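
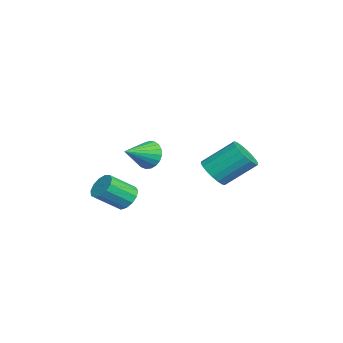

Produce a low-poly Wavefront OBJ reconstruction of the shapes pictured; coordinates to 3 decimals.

v 3.73 -1.62 -2.409
v 4.191 -1.922 -3.002
v 4.672 -3.183 -1.984
v 4.21 -2.88 -1.391
v 4.456 -1.633 -2.768
v 4.936 -2.893 -1.75
v 4.489 -1.339 -2.42
v 4.97 -2.6 -1.402
v 4.282 -1.134 -2.069
v 4.763 -2.395 -1.051
v 3.899 -1.084 -1.825
v 4.38 -2.345 -0.808
v 3.462 -1.204 -1.767
v 3.943 -2.464 -0.75
v 3.111 -1.455 -1.913
v 3.591 -2.716 -0.895
v 2.955 -1.759 -2.216
v 3.436 -3.02 -1.198
v 3.046 -2.019 -2.58
v 3.527 -3.279 -1.562
v 3.353 -2.152 -2.89
v 3.834 -3.412 -1.872
v 3.78 -2.116 -3.047
v 4.261 -3.376 -2.029
v 3.288 -0.553 0.369
v 3.836 -0.44 -0.336
v 4.332 -1.727 0.991
v 3.971 -0.191 -0.092
v 3.988 -0.004 0.232
v 3.884 0.088 0.579
v 3.677 0.069 0.89
v 3.403 -0.057 1.111
v 3.109 -0.269 1.204
v 2.846 -0.531 1.152
v 2.659 -0.796 0.964
v 2.581 -1.019 0.674
v 2.626 -1.161 0.331
v 2.785 -1.198 -0.006
v 3.031 -1.124 -0.278
v 3.322 -0.951 -0.438
v 3.607 -0.709 -0.459
v 0.16 2.67 -2.092
v 1.094 2.879 -2.302
v 1.034 4.559 -0.898
v 0.1 4.35 -0.688
v 0.874 3.116 -2.594
v 0.814 4.795 -1.191
v 0.512 3.264 -2.788
v 0.452 4.944 -1.384
v 0.08 3.295 -2.843
v 0.02 4.975 -1.439
v -0.335 3.202 -2.749
v -0.396 4.882 -1.346
v -0.653 3.003 -2.526
v -0.713 4.683 -1.122
v -0.81 2.739 -2.216
v -0.87 4.419 -0.812
v -0.774 2.461 -1.882
v -0.834 4.141 -0.478
v -0.554 2.225 -1.589
v -0.614 3.904 -0.186
v -0.192 2.076 -1.396
v -0.252 3.756 0.008
v 0.24 2.045 -1.341
v 0.18 3.725 0.063
v 0.656 2.138 -1.434
v 0.595 3.818 -0.031
v 0.973 2.337 -1.658
v 0.913 4.017 -0.254
v 1.13 2.601 -1.968
v 1.07 4.281 -0.564
f 2 1 5
f 2 5 3
f 3 5 6
f 3 6 4
f 5 1 7
f 5 7 6
f 6 7 8
f 6 8 4
f 7 1 9
f 7 9 8
f 8 9 10
f 8 10 4
f 9 1 11
f 9 11 10
f 10 11 12
f 10 12 4
f 11 1 13
f 11 13 12
f 12 13 14
f 12 14 4
f 13 1 15
f 13 15 14
f 14 15 16
f 14 16 4
f 15 1 17
f 15 17 16
f 16 17 18
f 16 18 4
f 17 1 19
f 17 19 18
f 18 19 20
f 18 20 4
f 19 1 21
f 19 21 20
f 20 21 22
f 20 22 4
f 21 1 23
f 21 23 22
f 22 23 24
f 22 24 4
f 23 1 2
f 23 2 24
f 24 2 3
f 24 3 4
f 26 25 28
f 26 28 27
f 28 25 29
f 28 29 27
f 29 25 30
f 29 30 27
f 30 25 31
f 30 31 27
f 31 25 32
f 31 32 27
f 32 25 33
f 32 33 27
f 33 25 34
f 33 34 27
f 34 25 35
f 34 35 27
f 35 25 36
f 35 36 27
f 36 25 37
f 36 37 27
f 37 25 38
f 37 38 27
f 38 25 39
f 38 39 27
f 39 25 40
f 39 40 27
f 40 25 41
f 40 41 27
f 41 25 26
f 41 26 27
f 43 42 46
f 43 46 44
f 44 46 47
f 44 47 45
f 46 42 48
f 46 48 47
f 47 48 49
f 47 49 45
f 48 42 50
f 48 50 49
f 49 50 51
f 49 51 45
f 50 42 52
f 50 52 51
f 51 52 53
f 51 53 45
f 52 42 54
f 52 54 53
f 53 54 55
f 53 55 45
f 54 42 56
f 54 56 55
f 55 56 57
f 55 57 45
f 56 42 58
f 56 58 57
f 57 58 59
f 57 59 45
f 58 42 60
f 58 60 59
f 59 60 61
f 59 61 45
f 60 42 62
f 60 62 61
f 61 62 63
f 61 63 45
f 62 42 64
f 62 64 63
f 63 64 65
f 63 65 45
f 64 42 66
f 64 66 65
f 65 66 67
f 65 67 45
f 66 42 68
f 66 68 67
f 67 68 69
f 67 69 45
f 68 42 70
f 68 70 69
f 69 70 71
f 69 71 45
f 70 42 43
f 70 43 71
f 71 43 44
f 71 44 45



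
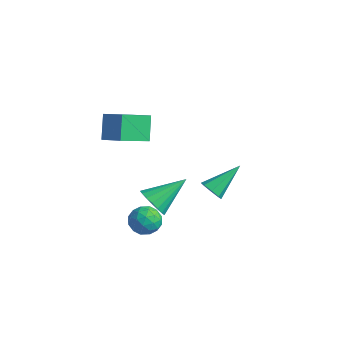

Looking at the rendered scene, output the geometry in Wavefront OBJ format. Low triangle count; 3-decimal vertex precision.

v 0.211 -3.129 -0.306
v 0.835 -2.867 -0.89
v 1.105 -4.153 0.19
v 1.729 -3.891 -0.394
v 1.508 -3.361 0.291
v 0.956 -2.729 -0.015
v 0.984 -4.291 -0.685
v 0.432 -3.659 -0.991
v 1.313 -3.586 -1.124
v 1.637 -3.011 -0.521
v 0.303 -4.009 -0.179
v 0.627 -3.434 0.424
v 0.445 -2.908 -0.641
v 1.495 -4.112 -0.059
v 1.365 -3.8 0.344
v 1.732 -3.647 0.001
v 0.516 -2.827 -0.127
v 0.883 -2.673 -0.471
v 1.278 -2.964 0.224
v 1.057 -4.347 -0.229
v 1.424 -4.193 -0.573
v 0.208 -3.373 -0.701
v 0.575 -3.22 -1.044
v 0.662 -4.056 -0.924
v 1.093 -3.177 -1.122
v 1.617 -3.778 -0.831
v 1.18 -4.014 -1.002
v 0.856 -3.642 -1.182
v 1.283 -2.839 -0.768
v 1.808 -3.441 -0.476
v 1.678 -3.129 -0.073
v 1.353 -2.758 -0.254
v 1.563 -3.261 -0.905
v 0.132 -3.579 -0.224
v 0.657 -4.181 0.068
v 0.587 -4.262 -0.446
v 0.262 -3.891 -0.627
v 0.323 -3.242 0.131
v 0.847 -3.843 0.422
v 1.084 -3.378 0.482
v 0.76 -3.006 0.302
v 0.377 -3.759 0.205
v 2.198 -4.133 2.157
v 2.457 -3.724 1.387
v 2.702 -2.407 3.243
v 2.065 -3.626 1.413
v 1.699 -3.629 1.587
v 1.432 -3.732 1.874
v 1.317 -3.914 2.217
v 1.377 -4.139 2.548
v 1.599 -4.364 2.802
v 1.94 -4.542 2.928
v 2.332 -4.64 2.901
v 2.698 -4.637 2.727
v 2.964 -4.534 2.441
v 3.08 -4.352 2.098
v 3.02 -4.127 1.767
v 2.798 -3.903 1.513
v -2.572 -3.15 3.464
v -3.213 -2.46 4.682
v -2.49 -1.314 2.468
v -3.131 -0.624 3.686
v -1.409 -2.936 3.954
v -2.05 -2.246 5.172
v -1.327 -1.1 2.958
v -1.968 -0.41 4.176
v 0.033 1.856 -1.817
v 0.615 2.014 -2.192
v 0.287 3.664 -0.663
v 0.163 2.219 -2.414
v -0.365 2.212 -2.286
v -0.66 1.996 -1.884
v -0.55 1.699 -1.443
v -0.098 1.494 -1.221
v 0.43 1.501 -1.349
v 0.726 1.716 -1.751
f 1 38 17
f 38 12 41
f 17 41 6
f 38 41 17
f 1 17 13
f 17 6 18
f 13 18 2
f 17 18 13
f 1 13 22
f 13 2 23
f 22 23 8
f 13 23 22
f 1 22 34
f 22 8 37
f 34 37 11
f 22 37 34
f 1 34 38
f 34 11 42
f 38 42 12
f 34 42 38
f 2 18 29
f 18 6 32
f 29 32 10
f 18 32 29
f 6 41 19
f 41 12 40
f 19 40 5
f 41 40 19
f 12 42 39
f 42 11 35
f 39 35 3
f 42 35 39
f 11 37 36
f 37 8 24
f 36 24 7
f 37 24 36
f 8 23 28
f 23 2 25
f 28 25 9
f 23 25 28
f 4 30 16
f 30 10 31
f 16 31 5
f 30 31 16
f 4 16 14
f 16 5 15
f 14 15 3
f 16 15 14
f 4 14 21
f 14 3 20
f 21 20 7
f 14 20 21
f 4 21 26
f 21 7 27
f 26 27 9
f 21 27 26
f 4 26 30
f 26 9 33
f 30 33 10
f 26 33 30
f 5 31 19
f 31 10 32
f 19 32 6
f 31 32 19
f 3 15 39
f 15 5 40
f 39 40 12
f 15 40 39
f 7 20 36
f 20 3 35
f 36 35 11
f 20 35 36
f 9 27 28
f 27 7 24
f 28 24 8
f 27 24 28
f 10 33 29
f 33 9 25
f 29 25 2
f 33 25 29
f 44 43 46
f 44 46 45
f 46 43 47
f 46 47 45
f 47 43 48
f 47 48 45
f 48 43 49
f 48 49 45
f 49 43 50
f 49 50 45
f 50 43 51
f 50 51 45
f 51 43 52
f 51 52 45
f 52 43 53
f 52 53 45
f 53 43 54
f 53 54 45
f 54 43 55
f 54 55 45
f 55 43 56
f 55 56 45
f 56 43 57
f 56 57 45
f 57 43 58
f 57 58 45
f 58 43 44
f 58 44 45
f 60 62 59
f 63 60 59
f 59 62 61
f 61 63 59
f 60 66 62
f 64 60 63
f 64 66 60
f 62 66 61
f 65 63 61
f 61 66 65
f 65 64 63
f 66 64 65
f 68 67 70
f 68 70 69
f 70 67 71
f 70 71 69
f 71 67 72
f 71 72 69
f 72 67 73
f 72 73 69
f 73 67 74
f 73 74 69
f 74 67 75
f 74 75 69
f 75 67 76
f 75 76 69
f 76 67 68
f 76 68 69



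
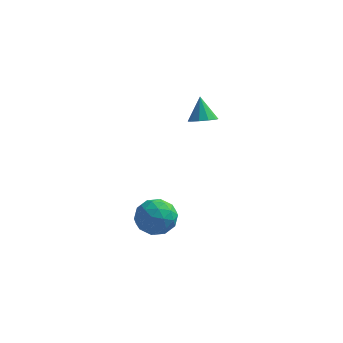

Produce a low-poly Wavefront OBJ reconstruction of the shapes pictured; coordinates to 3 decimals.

v -0.517 -2.402 -2.223
v 0.372 -2.559 -1.419
v -1.292 -4.121 -1.701
v -0.403 -4.278 -0.897
v -1.237 -3.422 -0.716
v -0.758 -2.359 -1.038
v -0.162 -4.321 -2.082
v 0.317 -3.258 -2.404
v 0.592 -3.745 -1.332
v -0.072 -3.189 -0.488
v -0.848 -3.491 -2.632
v -1.512 -2.935 -1.788
v -0.004 -2.33 -1.867
v -0.916 -4.35 -1.253
v -1.406 -3.847 -1.147
v -0.883 -3.939 -0.674
v -0.669 -2.212 -1.643
v -0.146 -2.305 -1.171
v -1.092 -2.811 -0.757
v -0.774 -4.375 -1.949
v -0.251 -4.468 -1.477
v -0.037 -2.741 -2.446
v 0.486 -2.833 -1.973
v 0.172 -3.869 -2.363
v 0.648 -3.119 -1.343
v 0.192 -4.13 -1.036
v 0.333 -4.155 -1.732
v 0.615 -3.53 -1.922
v 0.257 -2.793 -0.847
v -0.198 -3.803 -0.54
v -0.689 -3.299 -0.434
v -0.407 -2.675 -0.623
v 0.386 -3.49 -0.796
v -0.722 -2.877 -2.58
v -1.177 -3.887 -2.273
v -0.513 -4.005 -2.497
v -0.231 -3.381 -2.686
v -1.112 -2.55 -2.084
v -1.568 -3.561 -1.777
v -1.535 -3.15 -1.198
v -1.253 -2.525 -1.388
v -1.306 -3.19 -2.324
v 0.136 3.614 1.628
v 0.63 4.252 1.433
v -0.236 4.326 3.012
v 0.16 4.354 1.254
v -0.319 4.174 1.218
v -0.624 3.779 1.339
v -0.639 3.322 1.57
v -0.358 2.976 1.824
v 0.112 2.874 2.003
v 0.591 3.054 2.039
v 0.896 3.448 1.918
v 0.911 3.906 1.686
f 1 38 17
f 38 12 41
f 17 41 6
f 38 41 17
f 1 17 13
f 17 6 18
f 13 18 2
f 17 18 13
f 1 13 22
f 13 2 23
f 22 23 8
f 13 23 22
f 1 22 34
f 22 8 37
f 34 37 11
f 22 37 34
f 1 34 38
f 34 11 42
f 38 42 12
f 34 42 38
f 2 18 29
f 18 6 32
f 29 32 10
f 18 32 29
f 6 41 19
f 41 12 40
f 19 40 5
f 41 40 19
f 12 42 39
f 42 11 35
f 39 35 3
f 42 35 39
f 11 37 36
f 37 8 24
f 36 24 7
f 37 24 36
f 8 23 28
f 23 2 25
f 28 25 9
f 23 25 28
f 4 30 16
f 30 10 31
f 16 31 5
f 30 31 16
f 4 16 14
f 16 5 15
f 14 15 3
f 16 15 14
f 4 14 21
f 14 3 20
f 21 20 7
f 14 20 21
f 4 21 26
f 21 7 27
f 26 27 9
f 21 27 26
f 4 26 30
f 26 9 33
f 30 33 10
f 26 33 30
f 5 31 19
f 31 10 32
f 19 32 6
f 31 32 19
f 3 15 39
f 15 5 40
f 39 40 12
f 15 40 39
f 7 20 36
f 20 3 35
f 36 35 11
f 20 35 36
f 9 27 28
f 27 7 24
f 28 24 8
f 27 24 28
f 10 33 29
f 33 9 25
f 29 25 2
f 33 25 29
f 44 43 46
f 44 46 45
f 46 43 47
f 46 47 45
f 47 43 48
f 47 48 45
f 48 43 49
f 48 49 45
f 49 43 50
f 49 50 45
f 50 43 51
f 50 51 45
f 51 43 52
f 51 52 45
f 52 43 53
f 52 53 45
f 53 43 54
f 53 54 45
f 54 43 44
f 54 44 45



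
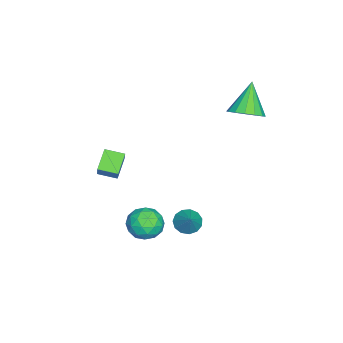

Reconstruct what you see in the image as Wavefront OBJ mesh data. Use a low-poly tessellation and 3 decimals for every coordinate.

v -0.334 -3.972 0.186
v 0.628 -3.632 1.393
v -0.436 -2.851 -0.048
v 0.525 -2.511 1.159
v 0.755 -4.049 -0.659
v 1.716 -3.709 0.548
v 0.652 -2.928 -0.893
v 1.614 -2.588 0.314
v 3.265 1.681 -1.402
v 3.778 1.906 -1.959
v 4.235 2.099 -0.338
v 3.527 2.262 -1.869
v 3.192 2.434 -1.631
v 2.88 2.367 -1.321
v 2.691 2.082 -1.036
v 2.683 1.67 -0.867
v 2.86 1.262 -0.869
v 3.166 0.986 -1.039
v 3.503 0.932 -1.325
v 3.764 1.115 -1.635
v 3.867 1.478 -1.872
v 1.921 -0.077 -3.747
v 2.803 -0.639 -3.36
v 0.857 -1.481 -3.36
v 1.739 -2.043 -2.973
v 1.356 -1.156 -2.417
v 2.013 -0.289 -2.656
v 1.647 -1.831 -4.064
v 2.304 -0.964 -4.303
v 2.634 -1.723 -3.556
v 2.453 -1.306 -2.539
v 1.207 -0.814 -4.181
v 1.026 -0.397 -3.164
v 2.455 -0.235 -3.588
v 1.205 -1.885 -3.132
v 0.979 -1.364 -2.805
v 1.498 -1.694 -2.578
v 1.991 -0.029 -3.174
v 2.509 -0.359 -2.947
v 1.659 -0.663 -2.392
v 1.151 -1.761 -3.773
v 1.669 -2.091 -3.546
v 2.162 -0.426 -4.142
v 2.681 -0.756 -3.915
v 2.001 -1.457 -4.328
v 2.874 -1.202 -3.476
v 2.249 -2.027 -3.248
v 2.195 -1.903 -3.889
v 2.581 -1.393 -4.03
v 2.768 -0.957 -2.877
v 2.143 -1.782 -2.65
v 1.918 -1.261 -2.323
v 2.304 -0.751 -2.464
v 2.669 -1.594 -2.993
v 1.517 -0.338 -4.07
v 0.892 -1.163 -3.843
v 1.356 -1.369 -4.256
v 1.742 -0.859 -4.397
v 1.411 -0.093 -3.472
v 0.786 -0.918 -3.244
v 1.079 -0.727 -2.69
v 1.465 -0.217 -2.831
v 0.991 -0.526 -3.727
v -3.112 3.267 2.92
v -2.335 2.838 3.534
v -4.468 3.273 4.64
v -2.269 3.391 3.584
v -2.43 3.911 3.456
v -2.773 4.258 3.184
v -3.207 4.34 2.842
v -3.616 4.135 2.52
v -3.889 3.697 2.306
v -3.955 3.144 2.256
v -3.794 2.624 2.384
v -3.451 2.277 2.656
v -3.017 2.194 2.998
v -2.608 2.4 3.32
f 2 4 1
f 5 2 1
f 1 4 3
f 3 5 1
f 2 8 4
f 6 2 5
f 6 8 2
f 4 8 3
f 7 5 3
f 3 8 7
f 7 6 5
f 8 6 7
f 10 9 12
f 10 12 11
f 12 9 13
f 12 13 11
f 13 9 14
f 13 14 11
f 14 9 15
f 14 15 11
f 15 9 16
f 15 16 11
f 16 9 17
f 16 17 11
f 17 9 18
f 17 18 11
f 18 9 19
f 18 19 11
f 19 9 20
f 19 20 11
f 20 9 21
f 20 21 11
f 21 9 10
f 21 10 11
f 22 59 38
f 59 33 62
f 38 62 27
f 59 62 38
f 22 38 34
f 38 27 39
f 34 39 23
f 38 39 34
f 22 34 43
f 34 23 44
f 43 44 29
f 34 44 43
f 22 43 55
f 43 29 58
f 55 58 32
f 43 58 55
f 22 55 59
f 55 32 63
f 59 63 33
f 55 63 59
f 23 39 50
f 39 27 53
f 50 53 31
f 39 53 50
f 27 62 40
f 62 33 61
f 40 61 26
f 62 61 40
f 33 63 60
f 63 32 56
f 60 56 24
f 63 56 60
f 32 58 57
f 58 29 45
f 57 45 28
f 58 45 57
f 29 44 49
f 44 23 46
f 49 46 30
f 44 46 49
f 25 51 37
f 51 31 52
f 37 52 26
f 51 52 37
f 25 37 35
f 37 26 36
f 35 36 24
f 37 36 35
f 25 35 42
f 35 24 41
f 42 41 28
f 35 41 42
f 25 42 47
f 42 28 48
f 47 48 30
f 42 48 47
f 25 47 51
f 47 30 54
f 51 54 31
f 47 54 51
f 26 52 40
f 52 31 53
f 40 53 27
f 52 53 40
f 24 36 60
f 36 26 61
f 60 61 33
f 36 61 60
f 28 41 57
f 41 24 56
f 57 56 32
f 41 56 57
f 30 48 49
f 48 28 45
f 49 45 29
f 48 45 49
f 31 54 50
f 54 30 46
f 50 46 23
f 54 46 50
f 65 64 67
f 65 67 66
f 67 64 68
f 67 68 66
f 68 64 69
f 68 69 66
f 69 64 70
f 69 70 66
f 70 64 71
f 70 71 66
f 71 64 72
f 71 72 66
f 72 64 73
f 72 73 66
f 73 64 74
f 73 74 66
f 74 64 75
f 74 75 66
f 75 64 76
f 75 76 66
f 76 64 77
f 76 77 66
f 77 64 65
f 77 65 66



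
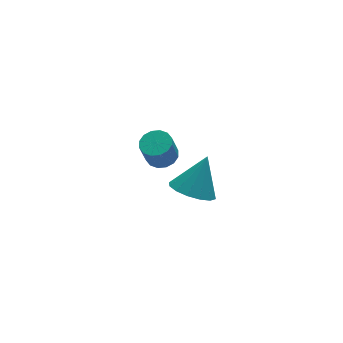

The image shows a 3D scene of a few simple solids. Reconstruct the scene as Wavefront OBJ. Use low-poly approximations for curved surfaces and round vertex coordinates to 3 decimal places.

v -0.511 -2.019 0.733
v -0.078 -1.523 0.941
v -0.436 -1.686 2.075
v -0.869 -2.181 1.867
v -0.384 -1.354 0.869
v -0.742 -1.517 2.002
v -0.724 -1.363 0.76
v -1.083 -1.526 1.894
v -1.007 -1.548 0.644
v -1.365 -1.711 1.778
v -1.157 -1.859 0.552
v -1.515 -2.021 1.686
v -1.134 -2.212 0.509
v -1.492 -2.375 1.642
v -0.944 -2.514 0.525
v -1.302 -2.677 1.659
v -0.638 -2.683 0.598
v -0.996 -2.846 1.731
v -0.297 -2.674 0.706
v -0.656 -2.837 1.84
v -0.015 -2.489 0.822
v -0.373 -2.652 1.956
v 0.135 -2.179 0.914
v -0.223 -2.341 2.048
v 0.112 -1.825 0.958
v -0.246 -1.988 2.091
v 1.662 -0.434 -4.26
v 2.586 -0.751 -4.721
v 2.618 0.054 -2.68
v 2.534 -0.211 -4.857
v 2.249 0.269 -4.832
v 1.806 0.561 -4.655
v 1.325 0.586 -4.371
v 0.934 0.337 -4.058
v 0.738 -0.118 -3.799
v 0.79 -0.658 -3.663
v 1.076 -1.138 -3.688
v 1.518 -1.429 -3.865
v 2 -1.454 -4.149
v 2.39 -1.206 -4.462
f 2 1 5
f 2 5 3
f 3 5 6
f 3 6 4
f 5 1 7
f 5 7 6
f 6 7 8
f 6 8 4
f 7 1 9
f 7 9 8
f 8 9 10
f 8 10 4
f 9 1 11
f 9 11 10
f 10 11 12
f 10 12 4
f 11 1 13
f 11 13 12
f 12 13 14
f 12 14 4
f 13 1 15
f 13 15 14
f 14 15 16
f 14 16 4
f 15 1 17
f 15 17 16
f 16 17 18
f 16 18 4
f 17 1 19
f 17 19 18
f 18 19 20
f 18 20 4
f 19 1 21
f 19 21 20
f 20 21 22
f 20 22 4
f 21 1 23
f 21 23 22
f 22 23 24
f 22 24 4
f 23 1 25
f 23 25 24
f 24 25 26
f 24 26 4
f 25 1 2
f 25 2 26
f 26 2 3
f 26 3 4
f 28 27 30
f 28 30 29
f 30 27 31
f 30 31 29
f 31 27 32
f 31 32 29
f 32 27 33
f 32 33 29
f 33 27 34
f 33 34 29
f 34 27 35
f 34 35 29
f 35 27 36
f 35 36 29
f 36 27 37
f 36 37 29
f 37 27 38
f 37 38 29
f 38 27 39
f 38 39 29
f 39 27 40
f 39 40 29
f 40 27 28
f 40 28 29



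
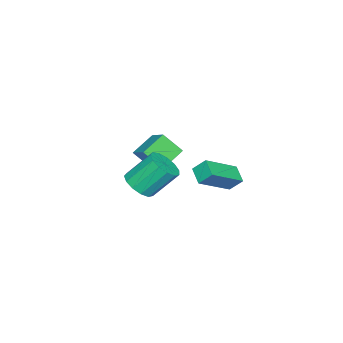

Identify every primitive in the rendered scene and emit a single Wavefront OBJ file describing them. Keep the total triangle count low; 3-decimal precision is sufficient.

v 2.995 0.924 2.146
v 3.444 1.626 1.807
v 2.835 2.678 3.174
v 2.385 1.976 3.514
v 2.984 1.635 1.594
v 2.374 2.687 2.962
v 2.527 1.418 1.557
v 1.917 2.47 2.925
v 2.218 1.044 1.707
v 1.609 2.097 3.075
v 2.157 0.633 1.997
v 1.547 1.685 3.364
v 2.361 0.313 2.334
v 1.751 1.366 3.701
v 2.766 0.188 2.611
v 2.157 1.24 3.978
v 3.244 0.296 2.741
v 2.635 1.348 4.108
v 3.643 0.603 2.682
v 3.034 1.656 4.049
v 3.836 1.013 2.453
v 3.227 2.065 3.82
v 3.762 1.394 2.127
v 3.152 2.446 3.494
v -4.139 -0.749 -0.105
v -3.939 -1.733 0.914
v -3.266 0.262 0.7
v -3.066 -0.721 1.719
v -2.914 -1.239 -0.819
v -2.714 -2.222 0.2
v -2.041 -0.227 -0.014
v -1.841 -1.211 1.005
v -0.394 3.683 1.578
v -0.529 4.3 2.248
v 0.26 4.301 1.141
v 0.125 4.917 1.81
v 1.195 2.803 2.71
v 1.06 3.419 3.379
v 1.849 3.42 2.272
v 1.714 4.037 2.942
f 2 1 5
f 2 5 3
f 3 5 6
f 3 6 4
f 5 1 7
f 5 7 6
f 6 7 8
f 6 8 4
f 7 1 9
f 7 9 8
f 8 9 10
f 8 10 4
f 9 1 11
f 9 11 10
f 10 11 12
f 10 12 4
f 11 1 13
f 11 13 12
f 12 13 14
f 12 14 4
f 13 1 15
f 13 15 14
f 14 15 16
f 14 16 4
f 15 1 17
f 15 17 16
f 16 17 18
f 16 18 4
f 17 1 19
f 17 19 18
f 18 19 20
f 18 20 4
f 19 1 21
f 19 21 20
f 20 21 22
f 20 22 4
f 21 1 23
f 21 23 22
f 22 23 24
f 22 24 4
f 23 1 2
f 23 2 24
f 24 2 3
f 24 3 4
f 26 28 25
f 29 26 25
f 25 28 27
f 27 29 25
f 26 32 28
f 30 26 29
f 30 32 26
f 28 32 27
f 31 29 27
f 27 32 31
f 31 30 29
f 32 30 31
f 34 36 33
f 37 34 33
f 33 36 35
f 35 37 33
f 34 40 36
f 38 34 37
f 38 40 34
f 36 40 35
f 39 37 35
f 35 40 39
f 39 38 37
f 40 38 39



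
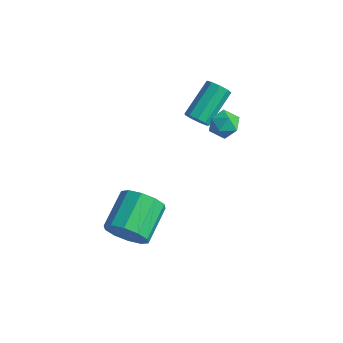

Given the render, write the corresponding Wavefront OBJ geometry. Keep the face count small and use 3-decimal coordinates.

v -0.064 -3.218 -2.294
v 0.24 -2.77 -3
v -0.252 -1.353 -2.312
v -0.556 -1.802 -1.606
v -0.284 -2.904 -3.097
v -0.776 -1.488 -2.409
v -0.725 -3.159 -2.888
v -1.216 -1.742 -2.199
v -0.913 -3.436 -2.452
v -1.404 -2.02 -1.763
v -0.777 -3.63 -1.955
v -1.268 -2.214 -1.267
v -0.368 -3.667 -1.588
v -0.86 -2.25 -0.9
v 0.156 -3.532 -1.491
v -0.336 -2.116 -0.803
v 0.596 -3.278 -1.701
v 0.105 -1.861 -1.012
v 0.784 -3 -2.137
v 0.293 -1.584 -1.448
v 0.648 -2.806 -2.633
v 0.157 -1.39 -1.945
v 1.117 1.369 1.409
v 1.429 1.01 1.855
v 0.191 1.03 1.785
v 0.503 0.671 2.231
v 0.512 1.322 2.272
v 1.084 1.531 2.04
v 0.536 0.509 1.6
v 1.108 0.718 1.368
v 1.07 0.478 1.973
v 1.055 0.98 2.388
v 0.565 1.06 1.252
v 0.55 1.562 1.667
v -0.234 0.687 1.624
v 0.032 0.456 2.007
v -0.12 1.822 2.938
v -0.386 2.053 2.556
v 0.255 0.629 1.79
v 0.104 1.994 2.721
v 0.25 0.828 1.496
v 0.098 2.194 2.427
v 0.017 0.962 1.262
v -0.134 2.328 2.193
v -0.332 0.967 1.197
v -0.484 2.333 2.129
v -0.636 0.841 1.333
v -0.788 2.207 2.264
v -0.752 0.643 1.605
v -0.904 2.009 2.536
v -0.625 0.466 1.886
v -0.777 1.831 2.817
v -0.316 0.392 2.044
v -0.468 1.757 2.976
f 2 1 5
f 2 5 3
f 3 5 6
f 3 6 4
f 5 1 7
f 5 7 6
f 6 7 8
f 6 8 4
f 7 1 9
f 7 9 8
f 8 9 10
f 8 10 4
f 9 1 11
f 9 11 10
f 10 11 12
f 10 12 4
f 11 1 13
f 11 13 12
f 12 13 14
f 12 14 4
f 13 1 15
f 13 15 14
f 14 15 16
f 14 16 4
f 15 1 17
f 15 17 16
f 16 17 18
f 16 18 4
f 17 1 19
f 17 19 18
f 18 19 20
f 18 20 4
f 19 1 21
f 19 21 20
f 20 21 22
f 20 22 4
f 21 1 2
f 21 2 22
f 22 2 3
f 22 3 4
f 23 34 28
f 23 28 24
f 23 24 30
f 23 30 33
f 23 33 34
f 24 28 32
f 28 34 27
f 34 33 25
f 33 30 29
f 30 24 31
f 26 32 27
f 26 27 25
f 26 25 29
f 26 29 31
f 26 31 32
f 27 32 28
f 25 27 34
f 29 25 33
f 31 29 30
f 32 31 24
f 36 35 39
f 36 39 37
f 37 39 40
f 37 40 38
f 39 35 41
f 39 41 40
f 40 41 42
f 40 42 38
f 41 35 43
f 41 43 42
f 42 43 44
f 42 44 38
f 43 35 45
f 43 45 44
f 44 45 46
f 44 46 38
f 45 35 47
f 45 47 46
f 46 47 48
f 46 48 38
f 47 35 49
f 47 49 48
f 48 49 50
f 48 50 38
f 49 35 51
f 49 51 50
f 50 51 52
f 50 52 38
f 51 35 53
f 51 53 52
f 52 53 54
f 52 54 38
f 53 35 36
f 53 36 54
f 54 36 37
f 54 37 38



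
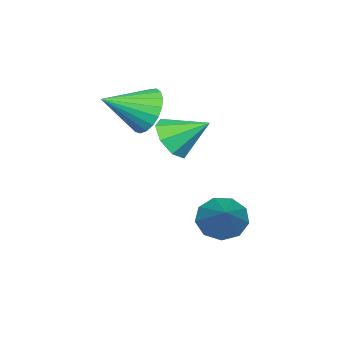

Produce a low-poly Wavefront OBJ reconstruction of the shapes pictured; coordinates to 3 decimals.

v 0.546 -0.402 2.066
v 1.289 -0.356 2.299
v 0.254 0.622 2.794
v 1.184 -0.035 1.807
v 0.705 0.071 1.466
v 0.134 -0.1 1.476
v -0.196 -0.448 1.832
v -0.091 -0.768 2.324
v 0.387 -0.874 2.665
v 0.959 -0.703 2.655
v -0.219 0.785 -1.159
v 0.335 0.503 -1.631
v 1.179 1.655 -0.041
v 0.174 0.982 -1.803
v -0.17 1.369 -1.674
v -0.537 1.482 -1.304
v -0.755 1.269 -0.866
v -0.722 0.83 -0.565
v -0.454 0.369 -0.542
v -0.075 0.103 -0.808
v 0.236 0.156 -1.238
v -0.983 -2.129 2.193
v -0.476 -2.056 1.49
v 0.083 -3.031 2.867
v -0.366 -1.776 1.691
v -0.363 -1.557 1.979
v -0.467 -1.437 2.304
v -0.661 -1.437 2.61
v -0.91 -1.556 2.844
v -1.171 -1.775 2.965
v -1.4 -2.055 2.952
v -1.557 -2.347 2.809
v -1.615 -2.602 2.559
v -1.563 -2.776 2.245
v -1.411 -2.837 1.923
v -1.185 -2.776 1.647
v -0.924 -2.603 1.466
v -0.673 -2.348 1.41
f 2 1 4
f 2 4 3
f 4 1 5
f 4 5 3
f 5 1 6
f 5 6 3
f 6 1 7
f 6 7 3
f 7 1 8
f 7 8 3
f 8 1 9
f 8 9 3
f 9 1 10
f 9 10 3
f 10 1 2
f 10 2 3
f 12 11 14
f 12 14 13
f 14 11 15
f 14 15 13
f 15 11 16
f 15 16 13
f 16 11 17
f 16 17 13
f 17 11 18
f 17 18 13
f 18 11 19
f 18 19 13
f 19 11 20
f 19 20 13
f 20 11 21
f 20 21 13
f 21 11 12
f 21 12 13
f 23 22 25
f 23 25 24
f 25 22 26
f 25 26 24
f 26 22 27
f 26 27 24
f 27 22 28
f 27 28 24
f 28 22 29
f 28 29 24
f 29 22 30
f 29 30 24
f 30 22 31
f 30 31 24
f 31 22 32
f 31 32 24
f 32 22 33
f 32 33 24
f 33 22 34
f 33 34 24
f 34 22 35
f 34 35 24
f 35 22 36
f 35 36 24
f 36 22 37
f 36 37 24
f 37 22 38
f 37 38 24
f 38 22 23
f 38 23 24



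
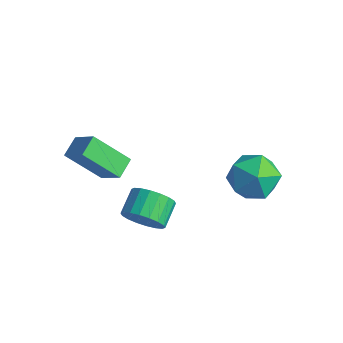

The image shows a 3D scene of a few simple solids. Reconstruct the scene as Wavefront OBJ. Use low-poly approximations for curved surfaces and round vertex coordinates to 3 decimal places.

v -3.669 -4.554 0.238
v -4.005 -3.726 0.587
v -4.74 -4.628 -0.614
v -5.075 -3.799 -0.265
v -2.645 -3.561 -1.135
v -2.98 -2.732 -0.786
v -3.715 -3.634 -1.987
v -4.051 -2.806 -1.638
v -0.914 -3.883 -2.302
v -0.149 -3.768 -1.822
v -0.621 -2.821 -1.298
v -1.386 -2.937 -1.778
v -0.081 -3.548 -2.156
v -0.552 -2.602 -1.632
v -0.177 -3.396 -2.519
v -0.648 -2.449 -1.995
v -0.419 -3.339 -2.838
v -0.891 -2.393 -2.314
v -0.76 -3.391 -3.052
v -1.231 -2.445 -2.528
v -1.13 -3.54 -3.117
v -1.602 -2.594 -2.593
v -1.459 -3.757 -3.02
v -1.93 -2.811 -2.496
v -1.679 -3.999 -2.782
v -2.151 -3.052 -2.258
v -1.748 -4.218 -2.448
v -2.219 -3.272 -1.924
v -1.652 -4.371 -2.085
v -2.123 -3.424 -1.561
v -1.409 -4.427 -1.766
v -1.881 -3.481 -1.242
v -1.069 -4.375 -1.552
v -1.54 -3.429 -1.028
v -0.698 -4.226 -1.487
v -1.17 -3.28 -0.963
v -0.37 -4.009 -1.584
v -0.841 -3.063 -1.06
v -0.632 0.992 -1.235
v 0.241 1.777 -1.525
v 0.579 -0.497 -1.615
v 1.452 0.288 -1.905
v 1.086 0.188 -0.757
v 0.337 1.108 -0.522
v 0.483 0.172 -2.618
v -0.266 1.092 -2.383
v 0.93 1.27 -2.38
v 1.303 1.28 -1.229
v -0.483 0 -1.911
v -0.11 0.01 -0.76
f 2 4 1
f 5 2 1
f 1 4 3
f 3 5 1
f 2 8 4
f 6 2 5
f 6 8 2
f 4 8 3
f 7 5 3
f 3 8 7
f 7 6 5
f 8 6 7
f 10 9 13
f 10 13 11
f 11 13 14
f 11 14 12
f 13 9 15
f 13 15 14
f 14 15 16
f 14 16 12
f 15 9 17
f 15 17 16
f 16 17 18
f 16 18 12
f 17 9 19
f 17 19 18
f 18 19 20
f 18 20 12
f 19 9 21
f 19 21 20
f 20 21 22
f 20 22 12
f 21 9 23
f 21 23 22
f 22 23 24
f 22 24 12
f 23 9 25
f 23 25 24
f 24 25 26
f 24 26 12
f 25 9 27
f 25 27 26
f 26 27 28
f 26 28 12
f 27 9 29
f 27 29 28
f 28 29 30
f 28 30 12
f 29 9 31
f 29 31 30
f 30 31 32
f 30 32 12
f 31 9 33
f 31 33 32
f 32 33 34
f 32 34 12
f 33 9 35
f 33 35 34
f 34 35 36
f 34 36 12
f 35 9 37
f 35 37 36
f 36 37 38
f 36 38 12
f 37 9 10
f 37 10 38
f 38 10 11
f 38 11 12
f 39 50 44
f 39 44 40
f 39 40 46
f 39 46 49
f 39 49 50
f 40 44 48
f 44 50 43
f 50 49 41
f 49 46 45
f 46 40 47
f 42 48 43
f 42 43 41
f 42 41 45
f 42 45 47
f 42 47 48
f 43 48 44
f 41 43 50
f 45 41 49
f 47 45 46
f 48 47 40



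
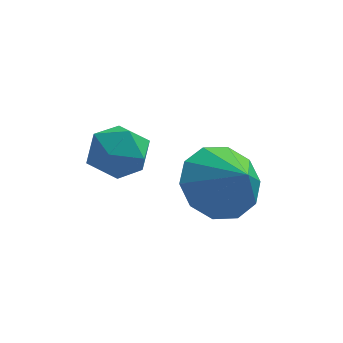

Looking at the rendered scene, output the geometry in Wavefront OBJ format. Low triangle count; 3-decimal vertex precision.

v -0.119 -0.823 3.602
v 0.632 -0.613 3.348
v 0.368 -1.947 4.112
v 1.119 -1.737 3.858
v 0.759 -1.318 4.465
v 0.458 -0.624 4.149
v 0.542 -1.936 3.311
v 0.241 -1.242 2.995
v 1.04 -1.301 3.168
v 1.175 -0.919 3.881
v -0.175 -1.641 3.579
v -0.04 -1.259 4.292
v 2.73 0.024 1.817
v 3.17 -0.532 1.002
v 3.39 -0.724 2.683
v 3.572 -0.017 1.141
v 3.652 0.513 1.538
v 3.38 0.857 2.042
v 2.86 0.882 2.46
v 2.29 0.579 2.632
v 1.889 0.064 2.493
v 1.809 -0.466 2.096
v 2.081 -0.809 1.592
v 2.601 -0.835 1.175
f 1 12 6
f 1 6 2
f 1 2 8
f 1 8 11
f 1 11 12
f 2 6 10
f 6 12 5
f 12 11 3
f 11 8 7
f 8 2 9
f 4 10 5
f 4 5 3
f 4 3 7
f 4 7 9
f 4 9 10
f 5 10 6
f 3 5 12
f 7 3 11
f 9 7 8
f 10 9 2
f 14 13 16
f 14 16 15
f 16 13 17
f 16 17 15
f 17 13 18
f 17 18 15
f 18 13 19
f 18 19 15
f 19 13 20
f 19 20 15
f 20 13 21
f 20 21 15
f 21 13 22
f 21 22 15
f 22 13 23
f 22 23 15
f 23 13 24
f 23 24 15
f 24 13 14
f 24 14 15



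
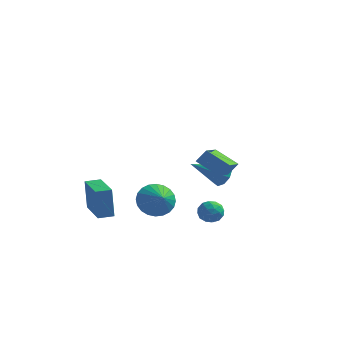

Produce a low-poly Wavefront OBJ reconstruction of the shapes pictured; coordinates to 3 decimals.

v 0.858 3.896 -2.006
v 1.138 4.192 -1.341
v -0.398 2.584 -0.894
v 0.71 4.469 -1.499
v 0.351 4.478 -1.893
v 0.229 4.214 -2.341
v 0.402 3.802 -2.632
v 0.788 3.433 -2.631
v 1.207 3.281 -2.337
v 1.462 3.417 -1.889
v 1.435 3.777 -1.495
v -3.917 -2.385 -2.602
v -4.069 -2.309 -0.84
v -3.287 -1.831 -2.572
v -3.438 -1.754 -0.81
v -2.502 -4.006 -2.41
v -2.653 -3.929 -0.648
v -1.871 -3.451 -2.38
v -2.023 -3.375 -0.618
v 2.644 -1.709 -1.447
v 3.152 -1.807 -1.941
v 2.488 -2.853 -1.379
v 2.996 -2.951 -1.873
v 3.172 -2.713 -1.222
v 3.268 -2.006 -1.264
v 2.372 -2.654 -2.056
v 2.468 -1.947 -2.098
v 2.984 -2.391 -2.317
v 3.478 -2.428 -1.802
v 2.162 -2.232 -1.518
v 2.656 -2.269 -1.003
v 2.911 -1.657 -1.7
v 2.729 -3.003 -1.62
v 2.832 -2.863 -1.238
v 3.13 -2.92 -1.528
v 2.98 -1.774 -1.302
v 3.278 -1.832 -1.592
v 3.29 -2.365 -1.17
v 2.362 -2.828 -1.728
v 2.66 -2.886 -2.018
v 2.51 -1.74 -1.792
v 2.808 -1.797 -2.082
v 2.35 -2.295 -2.15
v 3.111 -2.058 -2.211
v 3.02 -2.731 -2.171
v 2.653 -2.556 -2.279
v 2.71 -2.141 -2.304
v 3.402 -2.08 -1.908
v 3.31 -2.753 -1.868
v 3.413 -2.613 -1.486
v 3.47 -2.197 -1.51
v 3.303 -2.423 -2.129
v 2.33 -1.907 -1.452
v 2.238 -2.58 -1.412
v 2.17 -2.463 -1.81
v 2.227 -2.047 -1.834
v 2.62 -1.929 -1.149
v 2.529 -2.602 -1.109
v 2.93 -2.519 -1.016
v 2.987 -2.104 -1.041
v 2.337 -2.237 -1.191
v 3.3 -2.483 0.942
v 2.048 -2.409 1.689
v 2.975 -0.533 0.204
v 1.723 -0.459 0.952
v 3.717 -2.161 1.608
v 2.465 -2.087 2.356
v 3.392 -0.211 0.871
v 2.14 -0.137 1.618
v 0.063 -2.747 -1.201
v 0.556 -2.974 -2.077
v 0.777 -3.453 -0.619
v 0.765 -2.656 -1.95
v 0.868 -2.352 -1.708
v 0.849 -2.108 -1.389
v 0.71 -1.962 -1.041
v 0.472 -1.935 -0.718
v 0.172 -2.032 -0.469
v -0.144 -2.238 -0.331
v -0.429 -2.521 -0.325
v -0.639 -2.839 -0.453
v -0.742 -3.143 -0.695
v -0.722 -3.387 -1.014
v -0.583 -3.533 -1.361
v -0.345 -3.56 -1.685
v -0.046 -3.463 -1.934
v 0.271 -3.257 -2.072
f 2 1 4
f 2 4 3
f 4 1 5
f 4 5 3
f 5 1 6
f 5 6 3
f 6 1 7
f 6 7 3
f 7 1 8
f 7 8 3
f 8 1 9
f 8 9 3
f 9 1 10
f 9 10 3
f 10 1 11
f 10 11 3
f 11 1 2
f 11 2 3
f 13 15 12
f 16 13 12
f 12 15 14
f 14 16 12
f 13 19 15
f 17 13 16
f 17 19 13
f 15 19 14
f 18 16 14
f 14 19 18
f 18 17 16
f 19 17 18
f 20 57 36
f 57 31 60
f 36 60 25
f 57 60 36
f 20 36 32
f 36 25 37
f 32 37 21
f 36 37 32
f 20 32 41
f 32 21 42
f 41 42 27
f 32 42 41
f 20 41 53
f 41 27 56
f 53 56 30
f 41 56 53
f 20 53 57
f 53 30 61
f 57 61 31
f 53 61 57
f 21 37 48
f 37 25 51
f 48 51 29
f 37 51 48
f 25 60 38
f 60 31 59
f 38 59 24
f 60 59 38
f 31 61 58
f 61 30 54
f 58 54 22
f 61 54 58
f 30 56 55
f 56 27 43
f 55 43 26
f 56 43 55
f 27 42 47
f 42 21 44
f 47 44 28
f 42 44 47
f 23 49 35
f 49 29 50
f 35 50 24
f 49 50 35
f 23 35 33
f 35 24 34
f 33 34 22
f 35 34 33
f 23 33 40
f 33 22 39
f 40 39 26
f 33 39 40
f 23 40 45
f 40 26 46
f 45 46 28
f 40 46 45
f 23 45 49
f 45 28 52
f 49 52 29
f 45 52 49
f 24 50 38
f 50 29 51
f 38 51 25
f 50 51 38
f 22 34 58
f 34 24 59
f 58 59 31
f 34 59 58
f 26 39 55
f 39 22 54
f 55 54 30
f 39 54 55
f 28 46 47
f 46 26 43
f 47 43 27
f 46 43 47
f 29 52 48
f 52 28 44
f 48 44 21
f 52 44 48
f 63 65 62
f 66 63 62
f 62 65 64
f 64 66 62
f 63 69 65
f 67 63 66
f 67 69 63
f 65 69 64
f 68 66 64
f 64 69 68
f 68 67 66
f 69 67 68
f 71 70 73
f 71 73 72
f 73 70 74
f 73 74 72
f 74 70 75
f 74 75 72
f 75 70 76
f 75 76 72
f 76 70 77
f 76 77 72
f 77 70 78
f 77 78 72
f 78 70 79
f 78 79 72
f 79 70 80
f 79 80 72
f 80 70 81
f 80 81 72
f 81 70 82
f 81 82 72
f 82 70 83
f 82 83 72
f 83 70 84
f 83 84 72
f 84 70 85
f 84 85 72
f 85 70 86
f 85 86 72
f 86 70 87
f 86 87 72
f 87 70 71
f 87 71 72



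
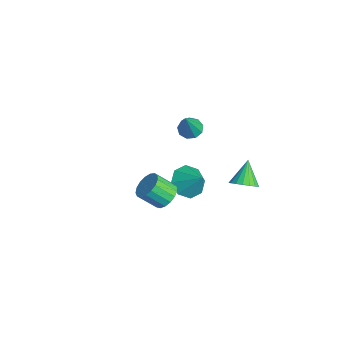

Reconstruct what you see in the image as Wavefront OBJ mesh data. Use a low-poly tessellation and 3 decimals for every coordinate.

v 2.867 -1.485 -1.483
v 3.165 -1.02 -0.917
v 2.87 -1.911 -0.031
v 2.573 -2.375 -0.597
v 2.801 -0.919 -0.936
v 2.507 -1.809 -0.05
v 2.453 -0.947 -1.08
v 2.158 -1.837 -0.194
v 2.199 -1.098 -1.316
v 1.904 -1.988 -0.43
v 2.099 -1.338 -1.591
v 1.804 -2.228 -0.705
v 2.174 -1.611 -1.84
v 1.88 -2.502 -0.955
v 2.409 -1.856 -2.008
v 2.114 -2.746 -1.122
v 2.748 -2.016 -2.056
v 2.454 -2.906 -1.17
v 3.115 -2.054 -1.972
v 2.82 -2.944 -1.086
v 3.425 -1.961 -1.776
v 3.13 -2.852 -0.89
v 3.607 -1.76 -1.513
v 3.313 -2.65 -0.627
v 3.62 -1.496 -1.243
v 3.325 -2.386 -0.357
v 3.46 -1.229 -1.028
v 3.166 -2.119 -0.142
v 3.349 2.354 -1.291
v 3.931 2.724 -0.972
v 2.451 2.886 -0.269
v 3.811 2.95 -1.194
v 3.6 3.057 -1.436
v 3.339 3.025 -1.648
v 3.08 2.861 -1.79
v 2.874 2.596 -1.833
v 2.762 2.283 -1.769
v 2.766 1.985 -1.61
v 2.886 1.759 -1.388
v 3.097 1.652 -1.147
v 3.358 1.684 -0.934
v 3.618 1.848 -0.792
v 3.823 2.113 -0.749
v 3.935 2.426 -0.813
v -0.657 0.819 -4.328
v 0.123 0.697 -4.973
v 0.257 1.301 -3.312
v -0.197 1.407 -5.022
v -0.788 1.773 -4.664
v -1.301 1.579 -4.11
v -1.438 0.94 -3.683
v -1.117 0.23 -3.634
v -0.527 -0.136 -3.992
v -0.014 0.058 -4.546
v -3.944 2.028 -3.118
v -3.307 2.109 -3.396
v -3.136 1.472 -1.422
v -3.451 2.519 -3.193
v -3.825 2.698 -2.955
v -4.256 2.564 -2.794
v -4.541 2.179 -2.785
v -4.546 1.723 -2.931
v -4.27 1.41 -3.166
v -3.841 1.386 -3.378
v -3.461 1.662 -3.468
f 2 1 5
f 2 5 3
f 3 5 6
f 3 6 4
f 5 1 7
f 5 7 6
f 6 7 8
f 6 8 4
f 7 1 9
f 7 9 8
f 8 9 10
f 8 10 4
f 9 1 11
f 9 11 10
f 10 11 12
f 10 12 4
f 11 1 13
f 11 13 12
f 12 13 14
f 12 14 4
f 13 1 15
f 13 15 14
f 14 15 16
f 14 16 4
f 15 1 17
f 15 17 16
f 16 17 18
f 16 18 4
f 17 1 19
f 17 19 18
f 18 19 20
f 18 20 4
f 19 1 21
f 19 21 20
f 20 21 22
f 20 22 4
f 21 1 23
f 21 23 22
f 22 23 24
f 22 24 4
f 23 1 25
f 23 25 24
f 24 25 26
f 24 26 4
f 25 1 27
f 25 27 26
f 26 27 28
f 26 28 4
f 27 1 2
f 27 2 28
f 28 2 3
f 28 3 4
f 30 29 32
f 30 32 31
f 32 29 33
f 32 33 31
f 33 29 34
f 33 34 31
f 34 29 35
f 34 35 31
f 35 29 36
f 35 36 31
f 36 29 37
f 36 37 31
f 37 29 38
f 37 38 31
f 38 29 39
f 38 39 31
f 39 29 40
f 39 40 31
f 40 29 41
f 40 41 31
f 41 29 42
f 41 42 31
f 42 29 43
f 42 43 31
f 43 29 44
f 43 44 31
f 44 29 30
f 44 30 31
f 46 45 48
f 46 48 47
f 48 45 49
f 48 49 47
f 49 45 50
f 49 50 47
f 50 45 51
f 50 51 47
f 51 45 52
f 51 52 47
f 52 45 53
f 52 53 47
f 53 45 54
f 53 54 47
f 54 45 46
f 54 46 47
f 56 55 58
f 56 58 57
f 58 55 59
f 58 59 57
f 59 55 60
f 59 60 57
f 60 55 61
f 60 61 57
f 61 55 62
f 61 62 57
f 62 55 63
f 62 63 57
f 63 55 64
f 63 64 57
f 64 55 65
f 64 65 57
f 65 55 56
f 65 56 57



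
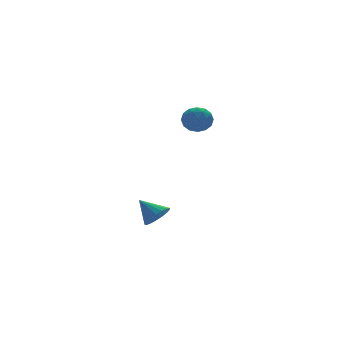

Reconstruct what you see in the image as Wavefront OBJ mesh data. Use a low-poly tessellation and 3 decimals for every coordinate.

v -0.711 -1.527 -3.677
v -0.429 -1.909 -3.097
v -1.149 -0.613 -2.863
v -0.16 -1.692 -3.195
v -0.018 -1.437 -3.404
v -0.034 -1.203 -3.676
v -0.205 -1.043 -3.948
v -0.493 -0.993 -4.158
v -0.83 -1.066 -4.257
v -1.139 -1.245 -4.224
v -1.351 -1.488 -4.066
v -1.416 -1.74 -3.818
v -1.319 -1.943 -3.539
v -1.083 -2.05 -3.291
v -0.762 -2.038 -3.131
v 0.442 -2.297 2.227
v 1.11 -2.653 2.233
v -0.07 -3.247 2.807
v 0.598 -3.603 2.813
v 0.494 -2.986 3.239
v 0.811 -2.399 2.88
v 0.229 -3.501 2.16
v 0.546 -2.914 1.801
v 0.978 -3.398 2.191
v 1.142 -3.079 2.858
v -0.102 -2.821 2.182
v 0.062 -2.502 2.849
v 0.821 -2.392 2.179
v 0.219 -3.508 2.861
v 0.158 -3.145 3.111
v 0.551 -3.355 3.115
v 0.645 -2.242 2.56
v 1.038 -2.451 2.563
v 0.676 -2.647 3.154
v 0.002 -3.449 2.477
v 0.395 -3.658 2.48
v 0.489 -2.545 1.925
v 0.882 -2.755 1.929
v 0.364 -3.253 1.886
v 1.136 -3.039 2.158
v 0.835 -3.597 2.499
v 0.619 -3.537 2.115
v 0.804 -3.192 1.904
v 1.233 -2.851 2.55
v 0.932 -3.41 2.891
v 0.871 -3.047 3.141
v 1.057 -2.702 2.931
v 1.155 -3.289 2.526
v 0.108 -2.49 2.149
v -0.193 -3.049 2.49
v -0.017 -3.198 2.109
v 0.169 -2.853 1.899
v 0.205 -2.303 2.541
v -0.096 -2.861 2.882
v 0.236 -2.708 3.136
v 0.421 -2.363 2.925
v -0.115 -2.611 2.514
f 2 1 4
f 2 4 3
f 4 1 5
f 4 5 3
f 5 1 6
f 5 6 3
f 6 1 7
f 6 7 3
f 7 1 8
f 7 8 3
f 8 1 9
f 8 9 3
f 9 1 10
f 9 10 3
f 10 1 11
f 10 11 3
f 11 1 12
f 11 12 3
f 12 1 13
f 12 13 3
f 13 1 14
f 13 14 3
f 14 1 15
f 14 15 3
f 15 1 2
f 15 2 3
f 16 53 32
f 53 27 56
f 32 56 21
f 53 56 32
f 16 32 28
f 32 21 33
f 28 33 17
f 32 33 28
f 16 28 37
f 28 17 38
f 37 38 23
f 28 38 37
f 16 37 49
f 37 23 52
f 49 52 26
f 37 52 49
f 16 49 53
f 49 26 57
f 53 57 27
f 49 57 53
f 17 33 44
f 33 21 47
f 44 47 25
f 33 47 44
f 21 56 34
f 56 27 55
f 34 55 20
f 56 55 34
f 27 57 54
f 57 26 50
f 54 50 18
f 57 50 54
f 26 52 51
f 52 23 39
f 51 39 22
f 52 39 51
f 23 38 43
f 38 17 40
f 43 40 24
f 38 40 43
f 19 45 31
f 45 25 46
f 31 46 20
f 45 46 31
f 19 31 29
f 31 20 30
f 29 30 18
f 31 30 29
f 19 29 36
f 29 18 35
f 36 35 22
f 29 35 36
f 19 36 41
f 36 22 42
f 41 42 24
f 36 42 41
f 19 41 45
f 41 24 48
f 45 48 25
f 41 48 45
f 20 46 34
f 46 25 47
f 34 47 21
f 46 47 34
f 18 30 54
f 30 20 55
f 54 55 27
f 30 55 54
f 22 35 51
f 35 18 50
f 51 50 26
f 35 50 51
f 24 42 43
f 42 22 39
f 43 39 23
f 42 39 43
f 25 48 44
f 48 24 40
f 44 40 17
f 48 40 44



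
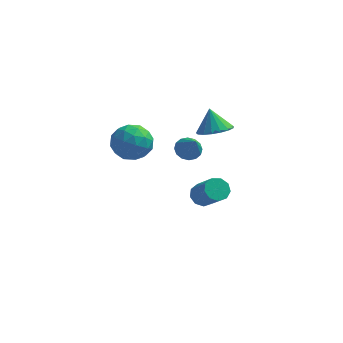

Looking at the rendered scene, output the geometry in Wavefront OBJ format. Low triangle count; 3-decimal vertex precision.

v -0.804 -1.551 3.841
v 0.028 -2.2 3.209
v -2.228 -2.16 2.591
v -1.396 -2.809 1.959
v -1.714 -3.157 3.096
v -0.834 -2.78 3.868
v -1.366 -1.58 1.932
v -0.486 -1.203 2.704
v -0.319 -2.219 2.029
v -0.534 -3.193 2.749
v -1.666 -1.167 3.051
v -1.881 -2.141 3.771
v -0.263 -1.822 3.635
v -1.937 -2.538 2.165
v -2.124 -2.742 2.833
v -1.635 -3.124 2.462
v -0.77 -2.163 4.022
v -0.28 -2.545 3.651
v -1.304 -3.107 3.584
v -1.92 -1.815 2.149
v -1.43 -2.197 1.778
v -0.565 -1.236 3.338
v -0.076 -1.618 2.967
v -0.896 -1.253 2.216
v 0.022 -2.215 2.57
v -0.815 -2.573 1.835
v -0.798 -1.85 1.819
v -0.28 -1.629 2.273
v -0.104 -2.787 2.993
v -0.941 -3.145 2.258
v -1.128 -3.349 2.926
v -0.611 -3.128 3.38
v -0.309 -2.798 2.299
v -1.259 -1.215 3.542
v -2.096 -1.573 2.807
v -1.589 -1.232 2.42
v -1.072 -1.011 2.874
v -1.385 -1.787 3.965
v -2.222 -2.145 3.23
v -1.92 -2.731 3.527
v -1.402 -2.51 3.981
v -1.891 -1.562 3.501
v 2.909 -0.056 3.036
v 3.893 -0.04 3.34
v 2.491 0.416 4.364
v 3.819 0.412 3.157
v 3.537 0.756 2.946
v 3.111 0.915 2.755
v 2.638 0.851 2.629
v 2.228 0.58 2.596
v 1.974 0.163 2.664
v 1.934 -0.304 2.817
v 2.118 -0.714 3.02
v 2.482 -0.973 3.227
v 2.945 -1.022 3.39
v 3.4 -0.849 3.472
v 3.742 -0.495 3.454
v 1.789 2.21 -4.124
v 2.35 2.042 -4.655
v 3.391 1.002 -3.227
v 2.831 1.17 -2.696
v 2.467 2.505 -4.403
v 3.508 1.466 -2.975
v 2.267 2.83 -4.02
v 3.308 1.791 -2.593
v 1.844 2.865 -3.686
v 2.885 1.826 -2.258
v 1.395 2.593 -3.557
v 2.436 1.554 -2.129
v 1.131 2.142 -3.693
v 2.172 1.102 -2.265
v 1.175 1.722 -4.031
v 2.216 0.683 -2.603
v 1.506 1.531 -4.412
v 2.548 0.491 -2.984
v 1.971 1.657 -4.658
v 3.012 0.617 -3.231
v 1.101 1.566 0.101
v 1.608 1.196 -0.379
v 1.699 0.674 1.419
v 1.81 1.526 -0.247
v 1.821 1.867 -0.022
v 1.64 2.127 0.237
v 1.315 2.237 0.458
v 0.932 2.167 0.584
v 0.595 1.936 0.581
v 0.393 1.606 0.449
v 0.381 1.265 0.223
v 0.562 1.004 -0.035
v 0.888 0.895 -0.257
v 1.271 0.965 -0.383
f 1 38 17
f 38 12 41
f 17 41 6
f 38 41 17
f 1 17 13
f 17 6 18
f 13 18 2
f 17 18 13
f 1 13 22
f 13 2 23
f 22 23 8
f 13 23 22
f 1 22 34
f 22 8 37
f 34 37 11
f 22 37 34
f 1 34 38
f 34 11 42
f 38 42 12
f 34 42 38
f 2 18 29
f 18 6 32
f 29 32 10
f 18 32 29
f 6 41 19
f 41 12 40
f 19 40 5
f 41 40 19
f 12 42 39
f 42 11 35
f 39 35 3
f 42 35 39
f 11 37 36
f 37 8 24
f 36 24 7
f 37 24 36
f 8 23 28
f 23 2 25
f 28 25 9
f 23 25 28
f 4 30 16
f 30 10 31
f 16 31 5
f 30 31 16
f 4 16 14
f 16 5 15
f 14 15 3
f 16 15 14
f 4 14 21
f 14 3 20
f 21 20 7
f 14 20 21
f 4 21 26
f 21 7 27
f 26 27 9
f 21 27 26
f 4 26 30
f 26 9 33
f 30 33 10
f 26 33 30
f 5 31 19
f 31 10 32
f 19 32 6
f 31 32 19
f 3 15 39
f 15 5 40
f 39 40 12
f 15 40 39
f 7 20 36
f 20 3 35
f 36 35 11
f 20 35 36
f 9 27 28
f 27 7 24
f 28 24 8
f 27 24 28
f 10 33 29
f 33 9 25
f 29 25 2
f 33 25 29
f 44 43 46
f 44 46 45
f 46 43 47
f 46 47 45
f 47 43 48
f 47 48 45
f 48 43 49
f 48 49 45
f 49 43 50
f 49 50 45
f 50 43 51
f 50 51 45
f 51 43 52
f 51 52 45
f 52 43 53
f 52 53 45
f 53 43 54
f 53 54 45
f 54 43 55
f 54 55 45
f 55 43 56
f 55 56 45
f 56 43 57
f 56 57 45
f 57 43 44
f 57 44 45
f 59 58 62
f 59 62 60
f 60 62 63
f 60 63 61
f 62 58 64
f 62 64 63
f 63 64 65
f 63 65 61
f 64 58 66
f 64 66 65
f 65 66 67
f 65 67 61
f 66 58 68
f 66 68 67
f 67 68 69
f 67 69 61
f 68 58 70
f 68 70 69
f 69 70 71
f 69 71 61
f 70 58 72
f 70 72 71
f 71 72 73
f 71 73 61
f 72 58 74
f 72 74 73
f 73 74 75
f 73 75 61
f 74 58 76
f 74 76 75
f 75 76 77
f 75 77 61
f 76 58 59
f 76 59 77
f 77 59 60
f 77 60 61
f 79 78 81
f 79 81 80
f 81 78 82
f 81 82 80
f 82 78 83
f 82 83 80
f 83 78 84
f 83 84 80
f 84 78 85
f 84 85 80
f 85 78 86
f 85 86 80
f 86 78 87
f 86 87 80
f 87 78 88
f 87 88 80
f 88 78 89
f 88 89 80
f 89 78 90
f 89 90 80
f 90 78 91
f 90 91 80
f 91 78 79
f 91 79 80



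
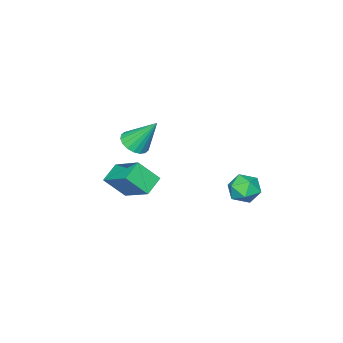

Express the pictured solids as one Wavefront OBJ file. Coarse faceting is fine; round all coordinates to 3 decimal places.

v -0.745 3.374 -2.017
v -0.286 3.512 -2.695
v -1.454 2.448 -2.685
v -0.995 2.586 -3.363
v -0.655 2.22 -2.699
v -0.217 2.792 -2.287
v -1.523 3.168 -3.093
v -1.085 3.74 -2.681
v -0.767 3.385 -3.361
v -0.231 2.799 -3.117
v -1.509 3.161 -2.263
v -0.973 2.575 -2.019
v 1.47 -1.254 -0.482
v 2.022 -1.572 -0.126
v 1.07 -0.306 0.982
v 2.162 -1.31 -0.257
v 2.165 -1.036 -0.433
v 2.03 -0.806 -0.619
v 1.785 -0.665 -0.778
v 1.476 -0.64 -0.878
v 1.167 -0.737 -0.9
v 0.918 -0.936 -0.839
v 0.778 -1.198 -0.707
v 0.775 -1.471 -0.531
v 0.91 -1.701 -0.346
v 1.155 -1.843 -0.187
v 1.464 -1.868 -0.087
v 1.773 -1.771 -0.065
v 0.339 -3.53 -3.502
v 0.62 -1.874 -2.471
v -0.293 -2.788 -4.521
v -0.012 -1.133 -3.49
v 1.292 -3.387 -3.99
v 1.573 -1.732 -2.959
v 0.66 -2.646 -5.009
v 0.941 -0.99 -3.978
f 1 12 6
f 1 6 2
f 1 2 8
f 1 8 11
f 1 11 12
f 2 6 10
f 6 12 5
f 12 11 3
f 11 8 7
f 8 2 9
f 4 10 5
f 4 5 3
f 4 3 7
f 4 7 9
f 4 9 10
f 5 10 6
f 3 5 12
f 7 3 11
f 9 7 8
f 10 9 2
f 14 13 16
f 14 16 15
f 16 13 17
f 16 17 15
f 17 13 18
f 17 18 15
f 18 13 19
f 18 19 15
f 19 13 20
f 19 20 15
f 20 13 21
f 20 21 15
f 21 13 22
f 21 22 15
f 22 13 23
f 22 23 15
f 23 13 24
f 23 24 15
f 24 13 25
f 24 25 15
f 25 13 26
f 25 26 15
f 26 13 27
f 26 27 15
f 27 13 28
f 27 28 15
f 28 13 14
f 28 14 15
f 30 32 29
f 33 30 29
f 29 32 31
f 31 33 29
f 30 36 32
f 34 30 33
f 34 36 30
f 32 36 31
f 35 33 31
f 31 36 35
f 35 34 33
f 36 34 35



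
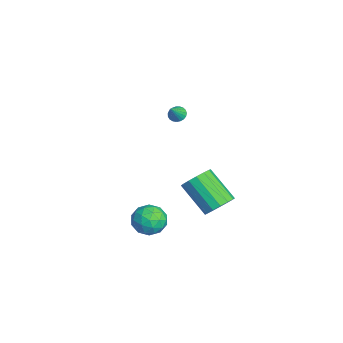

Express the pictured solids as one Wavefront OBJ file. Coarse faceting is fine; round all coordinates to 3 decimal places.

v -4.006 1.656 3.382
v -3.732 1.389 3.03
v -3.294 1.204 4.278
v -3.624 1.577 3.038
v -3.583 1.778 3.107
v -3.614 1.957 3.222
v -3.713 2.085 3.366
v -3.863 2.139 3.512
v -4.038 2.109 3.636
v -4.207 2 3.716
v -4.342 1.832 3.738
v -4.418 1.634 3.699
v -4.423 1.439 3.605
v -4.356 1.282 3.473
v -4.229 1.189 3.325
v -4.063 1.177 3.186
v -3.887 1.248 3.082
v 2.582 0.108 0.658
v 3.145 0.045 -0.126
v 3.135 -1.265 1.166
v 3.698 -1.328 0.382
v 3.884 -0.662 1.059
v 3.542 0.187 0.744
v 2.738 -1.407 0.296
v 2.396 -0.558 -0.019
v 3.241 -0.891 -0.35
v 3.95 -0.431 0.121
v 2.33 -0.789 0.919
v 3.039 -0.329 1.39
v 2.815 0.197 0.221
v 3.465 -1.417 0.819
v 3.575 -1.025 1.216
v 3.906 -1.063 0.756
v 3.048 0.28 0.733
v 3.379 0.243 0.272
v 3.814 -0.172 0.968
v 2.901 -1.463 0.768
v 3.232 -1.5 0.307
v 2.374 -0.157 0.284
v 2.705 -0.195 -0.176
v 2.466 -1.048 0.072
v 3.202 -0.391 -0.371
v 3.528 -1.197 -0.072
v 2.963 -1.244 -0.123
v 2.762 -0.745 -0.308
v 3.619 -0.12 -0.094
v 3.944 -0.927 0.205
v 4.053 -0.535 0.602
v 3.852 -0.037 0.418
v 3.676 -0.67 -0.226
v 2.336 -0.293 0.835
v 2.661 -1.1 1.134
v 2.428 -1.183 0.622
v 2.227 -0.685 0.438
v 2.752 -0.023 1.112
v 3.078 -0.829 1.411
v 3.518 -0.475 1.348
v 3.317 0.024 1.163
v 2.604 -0.55 1.266
v 2.533 2.981 0.751
v 3.24 2.53 1.05
v 1.994 1.488 2.427
v 1.287 1.939 2.129
v 3.218 2.906 1.314
v 1.972 1.865 2.692
v 3.013 3.302 1.428
v 1.766 2.261 2.806
v 2.679 3.613 1.361
v 1.433 2.571 2.738
v 2.306 3.754 1.13
v 1.06 2.712 2.508
v 1.994 3.687 0.797
v 0.748 2.646 2.175
v 1.826 3.432 0.453
v 0.58 2.39 1.83
v 1.848 3.055 0.188
v 0.602 2.014 1.566
v 2.054 2.659 0.074
v 0.807 1.618 1.452
v 2.387 2.349 0.142
v 1.141 1.307 1.519
v 2.76 2.208 0.372
v 1.514 1.166 1.75
v 3.072 2.274 0.705
v 1.826 1.233 2.083
f 2 1 4
f 2 4 3
f 4 1 5
f 4 5 3
f 5 1 6
f 5 6 3
f 6 1 7
f 6 7 3
f 7 1 8
f 7 8 3
f 8 1 9
f 8 9 3
f 9 1 10
f 9 10 3
f 10 1 11
f 10 11 3
f 11 1 12
f 11 12 3
f 12 1 13
f 12 13 3
f 13 1 14
f 13 14 3
f 14 1 15
f 14 15 3
f 15 1 16
f 15 16 3
f 16 1 17
f 16 17 3
f 17 1 2
f 17 2 3
f 18 55 34
f 55 29 58
f 34 58 23
f 55 58 34
f 18 34 30
f 34 23 35
f 30 35 19
f 34 35 30
f 18 30 39
f 30 19 40
f 39 40 25
f 30 40 39
f 18 39 51
f 39 25 54
f 51 54 28
f 39 54 51
f 18 51 55
f 51 28 59
f 55 59 29
f 51 59 55
f 19 35 46
f 35 23 49
f 46 49 27
f 35 49 46
f 23 58 36
f 58 29 57
f 36 57 22
f 58 57 36
f 29 59 56
f 59 28 52
f 56 52 20
f 59 52 56
f 28 54 53
f 54 25 41
f 53 41 24
f 54 41 53
f 25 40 45
f 40 19 42
f 45 42 26
f 40 42 45
f 21 47 33
f 47 27 48
f 33 48 22
f 47 48 33
f 21 33 31
f 33 22 32
f 31 32 20
f 33 32 31
f 21 31 38
f 31 20 37
f 38 37 24
f 31 37 38
f 21 38 43
f 38 24 44
f 43 44 26
f 38 44 43
f 21 43 47
f 43 26 50
f 47 50 27
f 43 50 47
f 22 48 36
f 48 27 49
f 36 49 23
f 48 49 36
f 20 32 56
f 32 22 57
f 56 57 29
f 32 57 56
f 24 37 53
f 37 20 52
f 53 52 28
f 37 52 53
f 26 44 45
f 44 24 41
f 45 41 25
f 44 41 45
f 27 50 46
f 50 26 42
f 46 42 19
f 50 42 46
f 61 60 64
f 61 64 62
f 62 64 65
f 62 65 63
f 64 60 66
f 64 66 65
f 65 66 67
f 65 67 63
f 66 60 68
f 66 68 67
f 67 68 69
f 67 69 63
f 68 60 70
f 68 70 69
f 69 70 71
f 69 71 63
f 70 60 72
f 70 72 71
f 71 72 73
f 71 73 63
f 72 60 74
f 72 74 73
f 73 74 75
f 73 75 63
f 74 60 76
f 74 76 75
f 75 76 77
f 75 77 63
f 76 60 78
f 76 78 77
f 77 78 79
f 77 79 63
f 78 60 80
f 78 80 79
f 79 80 81
f 79 81 63
f 80 60 82
f 80 82 81
f 81 82 83
f 81 83 63
f 82 60 84
f 82 84 83
f 83 84 85
f 83 85 63
f 84 60 61
f 84 61 85
f 85 61 62
f 85 62 63



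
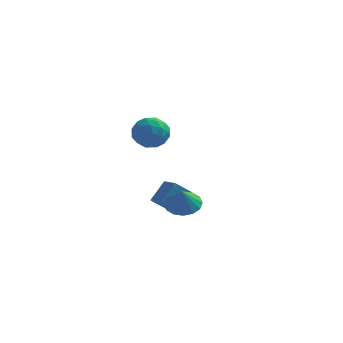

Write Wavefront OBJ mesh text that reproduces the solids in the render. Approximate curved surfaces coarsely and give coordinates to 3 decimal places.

v 0.148 -1.743 -1.639
v 0.878 -1.151 -1.361
v 0.212 -2.337 -0.541
v 0.455 -0.917 -1.209
v -0.051 -0.904 -1.173
v -0.504 -1.116 -1.262
v -0.781 -1.495 -1.451
v -0.81 -1.942 -1.691
v -0.582 -2.334 -1.917
v -0.158 -2.569 -2.069
v 0.348 -2.582 -2.105
v 0.8 -2.37 -2.016
v 1.078 -1.99 -1.826
v 1.107 -1.544 -1.586
v -1.851 1.856 -3.401
v -1.303 2.768 -2.316
v -2.656 2.716 -3.718
v -2.107 3.629 -2.632
v -1.053 2.311 -4.188
v -0.504 3.224 -3.102
v -1.857 3.172 -4.504
v -1.309 4.084 -3.419
v -2.298 -1.157 3.157
v -1.536 -1.016 3.866
v -1.484 -2.524 2.554
v -0.722 -2.383 3.263
v -1.679 -2.686 3.574
v -2.182 -1.841 3.947
v -0.838 -1.699 2.473
v -1.341 -0.854 2.846
v -0.633 -1.351 3.444
v -1.153 -1.961 4.124
v -1.867 -1.579 2.296
v -2.387 -2.189 2.976
v -1.988 -0.967 3.564
v -1.032 -2.573 2.856
v -1.595 -2.752 3.038
v -1.146 -2.669 3.455
v -2.369 -1.451 3.612
v -1.92 -1.369 4.029
v -2.005 -2.35 3.857
v -1.1 -2.171 2.391
v -0.651 -2.089 2.808
v -1.874 -0.871 2.965
v -1.425 -0.788 3.382
v -1.015 -1.19 2.563
v -1.009 -1.08 3.733
v -0.531 -1.884 3.379
v -0.599 -1.482 2.914
v -0.895 -0.985 3.133
v -1.315 -1.439 4.133
v -0.837 -2.242 3.779
v -1.4 -2.42 3.962
v -1.695 -1.924 4.181
v -0.785 -1.636 3.885
v -2.183 -1.298 2.641
v -1.705 -2.101 2.287
v -1.325 -1.616 2.239
v -1.62 -1.12 2.458
v -2.489 -1.656 3.041
v -2.011 -2.46 2.687
v -2.125 -2.555 3.287
v -2.421 -2.058 3.506
v -2.235 -1.904 2.535
f 2 1 4
f 2 4 3
f 4 1 5
f 4 5 3
f 5 1 6
f 5 6 3
f 6 1 7
f 6 7 3
f 7 1 8
f 7 8 3
f 8 1 9
f 8 9 3
f 9 1 10
f 9 10 3
f 10 1 11
f 10 11 3
f 11 1 12
f 11 12 3
f 12 1 13
f 12 13 3
f 13 1 14
f 13 14 3
f 14 1 2
f 14 2 3
f 16 18 15
f 19 16 15
f 15 18 17
f 17 19 15
f 16 22 18
f 20 16 19
f 20 22 16
f 18 22 17
f 21 19 17
f 17 22 21
f 21 20 19
f 22 20 21
f 23 60 39
f 60 34 63
f 39 63 28
f 60 63 39
f 23 39 35
f 39 28 40
f 35 40 24
f 39 40 35
f 23 35 44
f 35 24 45
f 44 45 30
f 35 45 44
f 23 44 56
f 44 30 59
f 56 59 33
f 44 59 56
f 23 56 60
f 56 33 64
f 60 64 34
f 56 64 60
f 24 40 51
f 40 28 54
f 51 54 32
f 40 54 51
f 28 63 41
f 63 34 62
f 41 62 27
f 63 62 41
f 34 64 61
f 64 33 57
f 61 57 25
f 64 57 61
f 33 59 58
f 59 30 46
f 58 46 29
f 59 46 58
f 30 45 50
f 45 24 47
f 50 47 31
f 45 47 50
f 26 52 38
f 52 32 53
f 38 53 27
f 52 53 38
f 26 38 36
f 38 27 37
f 36 37 25
f 38 37 36
f 26 36 43
f 36 25 42
f 43 42 29
f 36 42 43
f 26 43 48
f 43 29 49
f 48 49 31
f 43 49 48
f 26 48 52
f 48 31 55
f 52 55 32
f 48 55 52
f 27 53 41
f 53 32 54
f 41 54 28
f 53 54 41
f 25 37 61
f 37 27 62
f 61 62 34
f 37 62 61
f 29 42 58
f 42 25 57
f 58 57 33
f 42 57 58
f 31 49 50
f 49 29 46
f 50 46 30
f 49 46 50
f 32 55 51
f 55 31 47
f 51 47 24
f 55 47 51



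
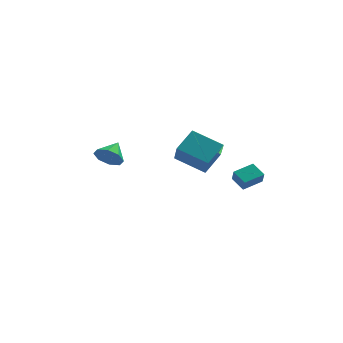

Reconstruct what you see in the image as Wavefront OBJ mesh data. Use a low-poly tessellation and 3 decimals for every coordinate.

v -4.004 1.929 -0.548
v -3.366 2.026 -1.246
v -3.456 3.051 0.108
v -3.977 2.398 -1.373
v -4.604 2.496 -1.017
v -4.879 2.261 -0.386
v -4.641 1.832 0.15
v -4.03 1.459 0.278
v -3.403 1.362 -0.078
v -3.128 1.597 -0.709
v 2.848 -3.587 0.503
v 2.91 -4.001 1.254
v 3.939 -2.918 0.781
v 4.002 -3.332 1.532
v 3.418 -4.328 0.048
v 3.481 -4.742 0.799
v 4.51 -3.659 0.326
v 4.572 -4.073 1.077
v -0.084 1.426 0.384
v 0.841 2.598 1.278
v -0.203 2.549 -0.966
v 0.722 3.721 -0.072
v 1.698 0.639 -0.428
v 2.623 1.811 0.466
v 1.579 1.762 -1.778
v 2.504 2.934 -0.884
f 2 1 4
f 2 4 3
f 4 1 5
f 4 5 3
f 5 1 6
f 5 6 3
f 6 1 7
f 6 7 3
f 7 1 8
f 7 8 3
f 8 1 9
f 8 9 3
f 9 1 10
f 9 10 3
f 10 1 2
f 10 2 3
f 12 14 11
f 15 12 11
f 11 14 13
f 13 15 11
f 12 18 14
f 16 12 15
f 16 18 12
f 14 18 13
f 17 15 13
f 13 18 17
f 17 16 15
f 18 16 17
f 20 22 19
f 23 20 19
f 19 22 21
f 21 23 19
f 20 26 22
f 24 20 23
f 24 26 20
f 22 26 21
f 25 23 21
f 21 26 25
f 25 24 23
f 26 24 25



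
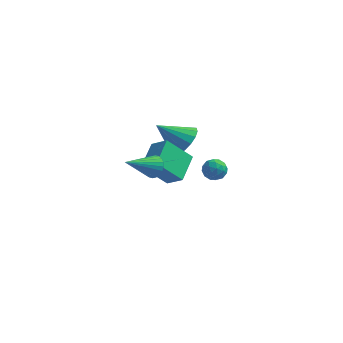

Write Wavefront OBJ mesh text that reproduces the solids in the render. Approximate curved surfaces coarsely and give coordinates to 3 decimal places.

v -2.096 -2.261 1.969
v -1.637 -2.31 2.412
v -3.144 -3.379 2.931
v -1.767 -2.114 2.498
v -1.947 -1.941 2.503
v -2.149 -1.817 2.427
v -2.344 -1.76 2.281
v -2.501 -1.779 2.087
v -2.596 -1.872 1.876
v -2.615 -2.024 1.679
v -2.555 -2.212 1.526
v -2.425 -2.407 1.44
v -2.245 -2.58 1.435
v -2.043 -2.705 1.511
v -1.848 -2.762 1.657
v -1.691 -2.742 1.85
v -1.596 -2.649 2.062
v -1.577 -2.498 2.259
v -0.621 4.365 -2.299
v -0.135 4.164 -2.736
v -1.305 3.596 -2.704
v -0.819 3.395 -3.141
v -0.745 3.28 -2.471
v -0.323 3.755 -2.221
v -1.117 4.005 -3.219
v -0.695 4.48 -2.969
v -0.442 3.941 -3.304
v -0.212 3.493 -2.842
v -1.228 4.267 -2.598
v -0.998 3.819 -2.136
v -0.318 4.332 -2.482
v -1.122 3.428 -2.958
v -1.079 3.361 -2.564
v -0.793 3.242 -2.821
v -0.428 4.092 -2.179
v -0.143 3.973 -2.436
v -0.502 3.454 -2.28
v -1.297 3.787 -3.004
v -1.012 3.668 -3.261
v -0.647 4.518 -2.619
v -0.361 4.399 -2.876
v -0.938 4.306 -3.16
v -0.213 4.082 -3.073
v -0.615 3.63 -3.311
v -0.79 3.989 -3.357
v -0.542 4.268 -3.21
v -0.078 3.819 -2.801
v -0.48 3.367 -3.039
v -0.437 3.3 -2.645
v -0.188 3.579 -2.498
v -0.258 3.688 -3.135
v -0.96 4.393 -2.401
v -1.362 3.941 -2.639
v -1.252 4.181 -2.942
v -1.003 4.46 -2.795
v -0.825 4.13 -2.129
v -1.227 3.678 -2.367
v -0.898 3.492 -2.23
v -0.65 3.771 -2.083
v -1.182 4.072 -2.305
v -2.195 3.6 -0.663
v -1.741 4.195 0.016
v -3.565 3.36 0.463
v -2.01 4.501 -0.245
v -2.32 4.601 -0.602
v -2.602 4.471 -0.973
v -2.791 4.142 -1.272
v -2.843 3.689 -1.433
v -2.747 3.216 -1.417
v -2.524 2.83 -1.228
v -2.226 2.621 -0.91
v -1.921 2.637 -0.535
v -1.678 2.873 -0.19
v -1.554 3.276 0.047
v -1.577 3.753 0.121
v -3.478 0.333 -0.346
v -2.633 0.014 0.333
v -3.37 1.844 0.228
v -2.525 1.525 0.908
v -2.295 0.735 -1.628
v -1.45 0.416 -0.948
v -2.187 2.246 -1.053
v -1.342 1.927 -0.374
f 2 1 4
f 2 4 3
f 4 1 5
f 4 5 3
f 5 1 6
f 5 6 3
f 6 1 7
f 6 7 3
f 7 1 8
f 7 8 3
f 8 1 9
f 8 9 3
f 9 1 10
f 9 10 3
f 10 1 11
f 10 11 3
f 11 1 12
f 11 12 3
f 12 1 13
f 12 13 3
f 13 1 14
f 13 14 3
f 14 1 15
f 14 15 3
f 15 1 16
f 15 16 3
f 16 1 17
f 16 17 3
f 17 1 18
f 17 18 3
f 18 1 2
f 18 2 3
f 19 56 35
f 56 30 59
f 35 59 24
f 56 59 35
f 19 35 31
f 35 24 36
f 31 36 20
f 35 36 31
f 19 31 40
f 31 20 41
f 40 41 26
f 31 41 40
f 19 40 52
f 40 26 55
f 52 55 29
f 40 55 52
f 19 52 56
f 52 29 60
f 56 60 30
f 52 60 56
f 20 36 47
f 36 24 50
f 47 50 28
f 36 50 47
f 24 59 37
f 59 30 58
f 37 58 23
f 59 58 37
f 30 60 57
f 60 29 53
f 57 53 21
f 60 53 57
f 29 55 54
f 55 26 42
f 54 42 25
f 55 42 54
f 26 41 46
f 41 20 43
f 46 43 27
f 41 43 46
f 22 48 34
f 48 28 49
f 34 49 23
f 48 49 34
f 22 34 32
f 34 23 33
f 32 33 21
f 34 33 32
f 22 32 39
f 32 21 38
f 39 38 25
f 32 38 39
f 22 39 44
f 39 25 45
f 44 45 27
f 39 45 44
f 22 44 48
f 44 27 51
f 48 51 28
f 44 51 48
f 23 49 37
f 49 28 50
f 37 50 24
f 49 50 37
f 21 33 57
f 33 23 58
f 57 58 30
f 33 58 57
f 25 38 54
f 38 21 53
f 54 53 29
f 38 53 54
f 27 45 46
f 45 25 42
f 46 42 26
f 45 42 46
f 28 51 47
f 51 27 43
f 47 43 20
f 51 43 47
f 62 61 64
f 62 64 63
f 64 61 65
f 64 65 63
f 65 61 66
f 65 66 63
f 66 61 67
f 66 67 63
f 67 61 68
f 67 68 63
f 68 61 69
f 68 69 63
f 69 61 70
f 69 70 63
f 70 61 71
f 70 71 63
f 71 61 72
f 71 72 63
f 72 61 73
f 72 73 63
f 73 61 74
f 73 74 63
f 74 61 75
f 74 75 63
f 75 61 62
f 75 62 63
f 77 79 76
f 80 77 76
f 76 79 78
f 78 80 76
f 77 83 79
f 81 77 80
f 81 83 77
f 79 83 78
f 82 80 78
f 78 83 82
f 82 81 80
f 83 81 82



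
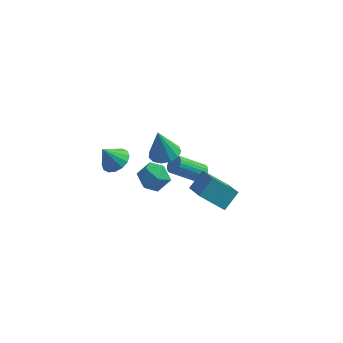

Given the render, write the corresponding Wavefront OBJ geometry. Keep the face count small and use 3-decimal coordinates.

v -3.11 -3.426 3.167
v -2.384 -3.758 3.513
v -3.77 -3.654 4.333
v -2.368 -3.318 3.608
v -2.55 -2.907 3.585
v -2.883 -2.635 3.45
v -3.276 -2.575 3.239
v -3.625 -2.743 3.009
v -3.836 -3.094 2.821
v -3.852 -3.533 2.725
v -3.669 -3.944 2.748
v -3.336 -4.216 2.883
v -2.943 -4.276 3.094
v -2.594 -4.108 3.325
v 1.703 0.789 -4.659
v 2.521 -0.703 -3.59
v 0.231 0.785 -3.539
v 1.049 -0.707 -2.469
v 2.331 1.727 -3.831
v 3.149 0.235 -2.761
v 0.859 1.723 -2.71
v 1.677 0.231 -1.641
v -1.383 1.843 -1.537
v -0.536 1.439 -1.334
v -1.797 1.917 0.337
v -0.453 1.974 -1.337
v -0.666 2.467 -1.403
v -1.106 2.762 -1.512
v -1.634 2.765 -1.629
v -2.083 2.476 -1.716
v -2.309 1.985 -1.747
v -2.242 1.45 -1.711
v -1.902 1.039 -1.619
v -1.397 0.884 -1.502
v -0.888 1.033 -1.395
v -2.866 0.963 -2.899
v -2.226 1.709 -2.47
v -1.474 0.051 -3.39
v -0.834 0.797 -2.961
v -1.431 0.174 -2.325
v -2.291 0.737 -2.022
v -1.409 1.023 -3.838
v -2.269 1.586 -3.535
v -1.325 1.746 -3.051
v -1.339 1.221 -2.116
v -2.361 0.539 -3.744
v -2.375 0.014 -2.809
v 0.541 3.114 -4.592
v 0.867 3.343 -4.104
v -0.654 2.774 -2.82
v -0.981 2.546 -3.308
v 0.737 3.54 -4.171
v -0.785 2.972 -2.887
v 0.576 3.672 -4.302
v -0.945 3.104 -3.019
v 0.411 3.72 -4.478
v -1.11 3.152 -3.194
v 0.265 3.675 -4.67
v -1.256 3.107 -3.387
v 0.161 3.545 -4.851
v -1.36 2.977 -3.567
v 0.115 3.349 -4.992
v -1.406 2.781 -3.709
v 0.134 3.118 -5.073
v -1.388 2.549 -3.789
v 0.214 2.886 -5.08
v -1.307 2.317 -3.796
v 0.345 2.688 -5.013
v -1.177 2.12 -3.729
v 0.505 2.556 -4.881
v -1.016 1.988 -3.598
v 0.67 2.508 -4.706
v -0.851 1.94 -3.422
v 0.816 2.553 -4.513
v -0.705 1.985 -3.23
v 0.92 2.683 -4.333
v -0.601 2.115 -3.049
v 0.966 2.879 -4.191
v -0.555 2.311 -2.908
v 0.948 3.111 -4.111
v -0.574 2.542 -2.827
f 2 1 4
f 2 4 3
f 4 1 5
f 4 5 3
f 5 1 6
f 5 6 3
f 6 1 7
f 6 7 3
f 7 1 8
f 7 8 3
f 8 1 9
f 8 9 3
f 9 1 10
f 9 10 3
f 10 1 11
f 10 11 3
f 11 1 12
f 11 12 3
f 12 1 13
f 12 13 3
f 13 1 14
f 13 14 3
f 14 1 2
f 14 2 3
f 16 18 15
f 19 16 15
f 15 18 17
f 17 19 15
f 16 22 18
f 20 16 19
f 20 22 16
f 18 22 17
f 21 19 17
f 17 22 21
f 21 20 19
f 22 20 21
f 24 23 26
f 24 26 25
f 26 23 27
f 26 27 25
f 27 23 28
f 27 28 25
f 28 23 29
f 28 29 25
f 29 23 30
f 29 30 25
f 30 23 31
f 30 31 25
f 31 23 32
f 31 32 25
f 32 23 33
f 32 33 25
f 33 23 34
f 33 34 25
f 34 23 35
f 34 35 25
f 35 23 24
f 35 24 25
f 36 47 41
f 36 41 37
f 36 37 43
f 36 43 46
f 36 46 47
f 37 41 45
f 41 47 40
f 47 46 38
f 46 43 42
f 43 37 44
f 39 45 40
f 39 40 38
f 39 38 42
f 39 42 44
f 39 44 45
f 40 45 41
f 38 40 47
f 42 38 46
f 44 42 43
f 45 44 37
f 49 48 52
f 49 52 50
f 50 52 53
f 50 53 51
f 52 48 54
f 52 54 53
f 53 54 55
f 53 55 51
f 54 48 56
f 54 56 55
f 55 56 57
f 55 57 51
f 56 48 58
f 56 58 57
f 57 58 59
f 57 59 51
f 58 48 60
f 58 60 59
f 59 60 61
f 59 61 51
f 60 48 62
f 60 62 61
f 61 62 63
f 61 63 51
f 62 48 64
f 62 64 63
f 63 64 65
f 63 65 51
f 64 48 66
f 64 66 65
f 65 66 67
f 65 67 51
f 66 48 68
f 66 68 67
f 67 68 69
f 67 69 51
f 68 48 70
f 68 70 69
f 69 70 71
f 69 71 51
f 70 48 72
f 70 72 71
f 71 72 73
f 71 73 51
f 72 48 74
f 72 74 73
f 73 74 75
f 73 75 51
f 74 48 76
f 74 76 75
f 75 76 77
f 75 77 51
f 76 48 78
f 76 78 77
f 77 78 79
f 77 79 51
f 78 48 80
f 78 80 79
f 79 80 81
f 79 81 51
f 80 48 49
f 80 49 81
f 81 49 50
f 81 50 51



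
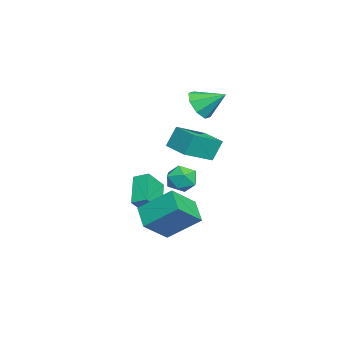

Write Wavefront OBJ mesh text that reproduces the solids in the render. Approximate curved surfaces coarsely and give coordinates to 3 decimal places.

v -2.326 1.114 2.44
v -1.746 1.43 1.799
v -2.134 2.346 3.22
v -2.414 1.614 1.673
v -3.03 1.505 1.996
v -3.233 1.167 2.579
v -2.905 0.798 3.081
v -2.237 0.615 3.208
v -1.621 0.724 2.885
v -1.418 1.061 2.301
v 1.909 0.037 1.441
v 1.64 0.459 2.498
v 0.816 1.199 0.698
v 0.547 1.621 1.755
v 2.913 0.919 1.345
v 2.644 1.341 2.402
v 1.82 2.081 0.602
v 1.551 2.503 1.659
v -2.593 -1.3 -3.125
v -1.845 -1.915 -2.114
v -2.414 -0.556 -2.806
v -1.665 -1.17 -1.795
v -1.115 -1.21 -4.165
v -0.366 -1.824 -3.154
v -0.935 -0.465 -3.846
v -0.187 -1.08 -2.835
v 2.421 1.411 -0.462
v 3.223 1.45 -0.354
v 2.417 0.19 0.014
v 3.219 0.229 0.122
v 2.726 0.678 0.581
v 2.728 1.433 0.287
v 2.912 0.207 -0.627
v 2.914 0.962 -0.921
v 3.526 0.706 -0.456
v 3.411 0.997 0.291
v 2.229 0.643 -0.631
v 2.114 0.934 0.116
v 1.701 0.062 -4.344
v 0.599 -0.34 -3.695
v 1.847 1.628 -3.125
v 0.745 1.226 -2.476
v 2.695 -0.886 -3.244
v 1.593 -1.288 -2.595
v 2.841 0.68 -2.025
v 1.739 0.278 -1.376
f 2 1 4
f 2 4 3
f 4 1 5
f 4 5 3
f 5 1 6
f 5 6 3
f 6 1 7
f 6 7 3
f 7 1 8
f 7 8 3
f 8 1 9
f 8 9 3
f 9 1 10
f 9 10 3
f 10 1 2
f 10 2 3
f 12 14 11
f 15 12 11
f 11 14 13
f 13 15 11
f 12 18 14
f 16 12 15
f 16 18 12
f 14 18 13
f 17 15 13
f 13 18 17
f 17 16 15
f 18 16 17
f 20 22 19
f 23 20 19
f 19 22 21
f 21 23 19
f 20 26 22
f 24 20 23
f 24 26 20
f 22 26 21
f 25 23 21
f 21 26 25
f 25 24 23
f 26 24 25
f 27 38 32
f 27 32 28
f 27 28 34
f 27 34 37
f 27 37 38
f 28 32 36
f 32 38 31
f 38 37 29
f 37 34 33
f 34 28 35
f 30 36 31
f 30 31 29
f 30 29 33
f 30 33 35
f 30 35 36
f 31 36 32
f 29 31 38
f 33 29 37
f 35 33 34
f 36 35 28
f 40 42 39
f 43 40 39
f 39 42 41
f 41 43 39
f 40 46 42
f 44 40 43
f 44 46 40
f 42 46 41
f 45 43 41
f 41 46 45
f 45 44 43
f 46 44 45

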